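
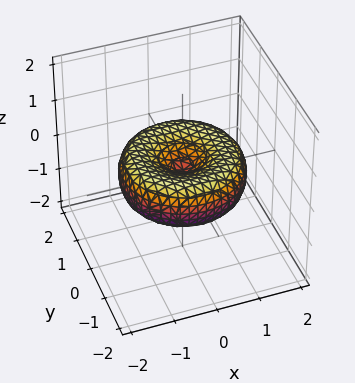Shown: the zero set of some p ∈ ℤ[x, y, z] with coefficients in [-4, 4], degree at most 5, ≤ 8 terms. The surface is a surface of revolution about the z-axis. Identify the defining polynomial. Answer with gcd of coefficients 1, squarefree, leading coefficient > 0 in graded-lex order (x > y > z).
x^4 + 2*x^2*y^2 + y^4 - 2*x^2 - 2*y^2 + 3*z^2

1. Degree: the shape is more complex than any degree-3 surface, so deg p = 4.
2. By symmetry, the z-axis is an axis of rotation, so x and y enter only as x² + y².
3. Observable constraints: it crosses the x-axis at the gridline x = 0; a circular section at z = 0 has radius between 1 and 2; it crosses the y-axis at the gridline y = 0; it meets the z-axis at z = 0 (among the integer gridlines).
4. Matching integer coefficients to the picture gives p.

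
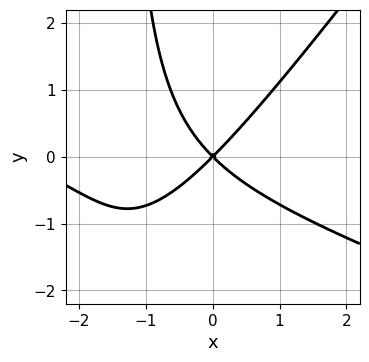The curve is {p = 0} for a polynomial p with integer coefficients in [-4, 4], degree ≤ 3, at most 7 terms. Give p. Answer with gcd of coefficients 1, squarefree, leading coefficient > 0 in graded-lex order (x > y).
Degree: the shape is more complex than any degree-2 curve, so deg p = 3.
From the axis intercepts and sections: it meets the y-axis at y = 0 (among the integer gridlines); it meets the x-axis at x = 0 (among the integer gridlines).
Solving for integer coefficients yields p as stated.

x^3 + 2*x^2*y - 2*x*y^2 + 3*x^2 - 3*y^2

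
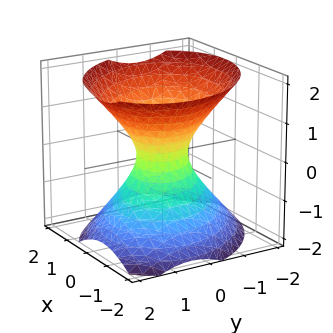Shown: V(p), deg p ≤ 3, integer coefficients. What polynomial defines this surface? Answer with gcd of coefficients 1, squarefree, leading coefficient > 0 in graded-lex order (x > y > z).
(a) Degree: no degree-1 surface has this shape, so deg p = 2.
(b) From the axis intercepts and sections: it misses every integer gridline on the z-axis.
(c) Putting this together gives p.

2*x^2 + x*y + 2*y^2 - 2*z^2 - 1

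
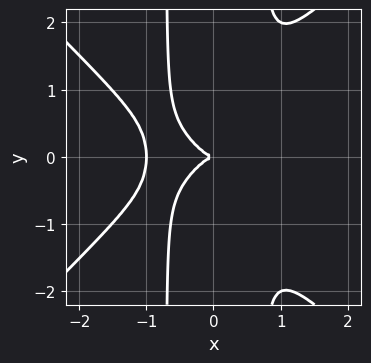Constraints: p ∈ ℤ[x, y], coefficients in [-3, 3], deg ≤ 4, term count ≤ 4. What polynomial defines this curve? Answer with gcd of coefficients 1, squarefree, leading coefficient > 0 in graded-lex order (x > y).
2*x^4 - 2*x^2*y^2 + 2*x^3 + y^2

First, degree: the shape is more complex than any degree-3 curve, so deg p = 4.
Then, symmetries: mirror symmetry y ↦ −y ⇒ only even powers of y.
Next, against the integer gridlines: it meets the y-axis at y = 0 (among the integer gridlines); among the integer gridlines, it crosses the x-axis at x ∈ {-1, 0}.
Finally, the integer polynomial consistent with all of this is the stated p.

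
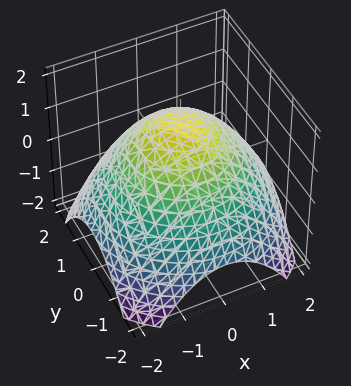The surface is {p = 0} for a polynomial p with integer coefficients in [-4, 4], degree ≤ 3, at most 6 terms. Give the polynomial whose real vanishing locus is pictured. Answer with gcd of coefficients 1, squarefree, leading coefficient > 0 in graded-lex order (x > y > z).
x^2 + y^2 + 2*z - 3

1. Degree: the shape is more complex than any degree-1 surface, so deg p = 2.
2. Symmetries: every cross-section ⟂ z is a circle, so x, y appear only via x² + y².
3. From the visible intercepts: a circular section at z = 0 has radius between 1 and 2.
4. These observations pin down the coefficients.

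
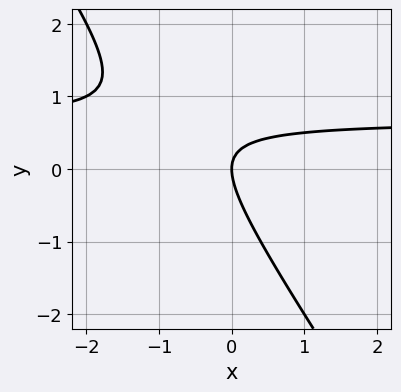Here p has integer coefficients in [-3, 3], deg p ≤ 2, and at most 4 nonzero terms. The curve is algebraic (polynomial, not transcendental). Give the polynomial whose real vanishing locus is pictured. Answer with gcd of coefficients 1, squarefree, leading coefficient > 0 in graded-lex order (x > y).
deg p = 2. No degree-1 curve has this shape.
Reading off the gridlines: one x-axis crossing is at x = 0; it meets the y-axis at y = 0 (among the integer gridlines).
Putting this together gives p.

3*x*y + 2*y^2 - 2*x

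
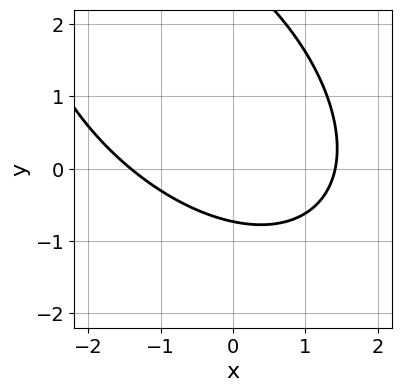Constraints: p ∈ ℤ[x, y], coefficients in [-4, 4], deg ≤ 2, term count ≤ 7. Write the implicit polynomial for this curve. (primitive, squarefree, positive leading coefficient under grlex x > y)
x^2 + x*y + y^2 - 2*y - 2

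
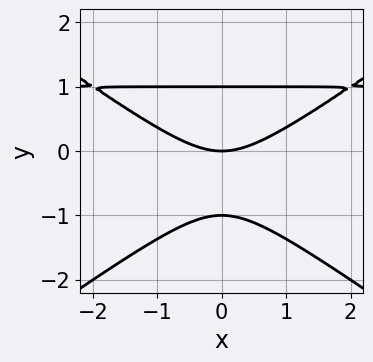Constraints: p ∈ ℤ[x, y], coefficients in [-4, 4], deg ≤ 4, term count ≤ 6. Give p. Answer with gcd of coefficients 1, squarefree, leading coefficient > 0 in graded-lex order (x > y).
x^2*y - 2*y^3 - x^2 + 2*y

(a) Degree: no degree-2 curve has this shape, so deg p = 3.
(b) Symmetries: the x ↦ −x reflection is a symmetry, so x appears only in even powers.
(c) From the axis intercepts and sections: among the integer gridlines, it crosses the y-axis at y ∈ {-1, 0, 1}; one x-axis crossing is at x = 0.
(d) Fitting integer coefficients to these (and the overall shape) gives p.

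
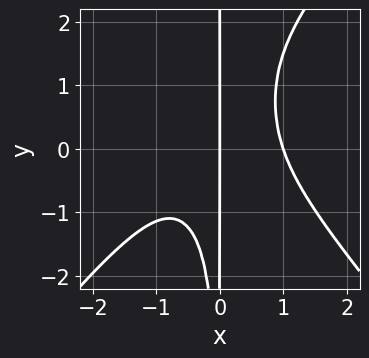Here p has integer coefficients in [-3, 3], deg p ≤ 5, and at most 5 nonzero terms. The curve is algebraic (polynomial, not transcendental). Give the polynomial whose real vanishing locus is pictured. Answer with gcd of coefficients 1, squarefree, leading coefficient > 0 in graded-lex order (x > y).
3*x^4 - 2*x^2*y^2 + 3*x^2*y - 3*x

First, degree: the shape is more complex than any degree-3 curve, so deg p = 4.
Then, reading off the gridlines: the visible y-axis segment lies entirely on the curve; among the integer gridlines, it crosses the x-axis at x ∈ {0, 1}.
Finally, putting this together gives p.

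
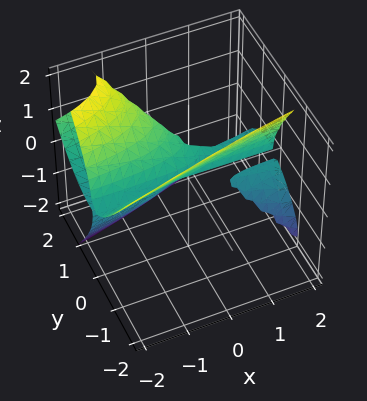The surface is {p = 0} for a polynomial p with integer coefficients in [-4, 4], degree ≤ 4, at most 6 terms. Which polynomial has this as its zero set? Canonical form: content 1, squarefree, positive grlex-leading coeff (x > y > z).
(a) I count 2 distinct pieces. Treating them together as one polynomial.
(b) Degree: the shape is more complex than any degree-2 surface, so deg p = 3.
(c) From the visible intercepts: it crosses the y-axis at the gridline y = 0; the visible x-axis segment lies entirely on the surface; it crosses the z-axis at the gridline z = 0.
(d) Matching integer coefficients to the picture gives p.

3*x*y*z + 3*y^3 - 2*y^2*z + 2*z^3 - 2*y^2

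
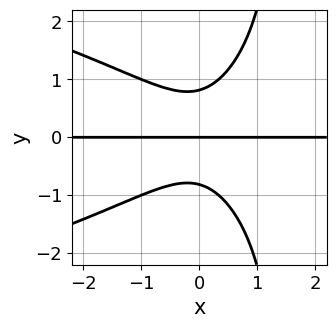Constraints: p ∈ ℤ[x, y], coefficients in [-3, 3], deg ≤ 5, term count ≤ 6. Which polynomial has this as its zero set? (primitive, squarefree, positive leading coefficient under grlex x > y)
2*x*y^3 + 3*x^2*y - 3*y^3 + 2*y

(a) The degree is 4 — a generic line meets the curve in up to 4 points.
(b) Observable constraints: the visible x-axis segment lies entirely on the curve; one y-axis crossing is at y = 0.
(c) Solving for integer coefficients yields p as stated.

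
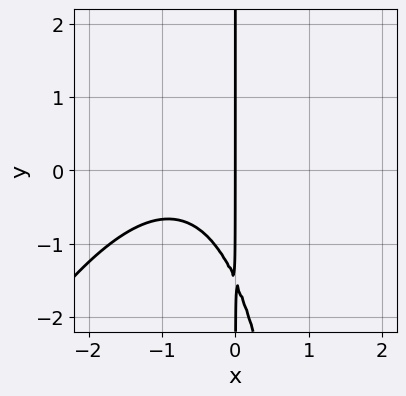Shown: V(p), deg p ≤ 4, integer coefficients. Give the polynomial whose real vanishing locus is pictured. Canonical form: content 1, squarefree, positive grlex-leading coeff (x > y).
2*x^3 - x^2*y + 3*x^2 + 2*x*y + 3*x

1. deg p = 3. The shape is more complex than any degree-2 curve.
2. Observable constraints: one x-axis crossing is at x = 0; the visible y-axis segment lies entirely on the curve.
3. The integer polynomial consistent with all of this is the stated p.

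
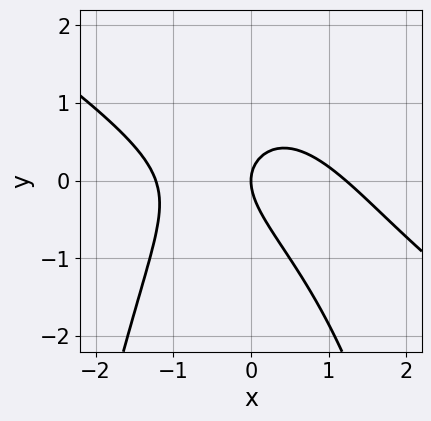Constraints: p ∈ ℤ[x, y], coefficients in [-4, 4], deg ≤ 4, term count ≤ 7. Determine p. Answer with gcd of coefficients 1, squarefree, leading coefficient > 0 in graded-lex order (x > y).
First, deg p = 3. The shape is more complex than any degree-2 curve.
Next, from the axis intercepts and sections: it crosses the x-axis at the gridline x = 0; one y-axis crossing is at y = 0.
Finally, these observations pin down the coefficients.

2*x^3 + 3*x^2*y + 2*x*y + 3*y^2 - 3*x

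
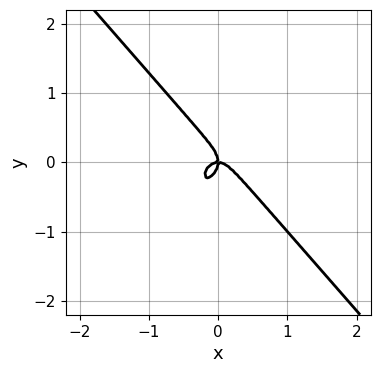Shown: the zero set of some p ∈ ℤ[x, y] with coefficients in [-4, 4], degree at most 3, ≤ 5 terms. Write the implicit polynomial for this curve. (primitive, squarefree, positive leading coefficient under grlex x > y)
First, degree: no degree-2 curve has this shape, so deg p = 3.
Next, observable constraints: it crosses the x-axis at the gridline x = 0; one y-axis crossing is at y = 0.
Finally, assembling these constraints gives the stated polynomial.

3*x^3 + 2*y^3 + x*y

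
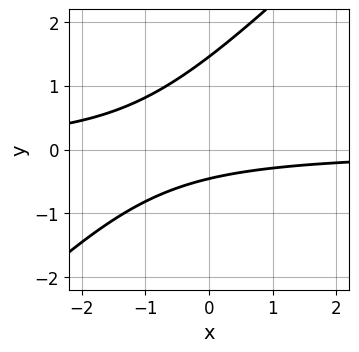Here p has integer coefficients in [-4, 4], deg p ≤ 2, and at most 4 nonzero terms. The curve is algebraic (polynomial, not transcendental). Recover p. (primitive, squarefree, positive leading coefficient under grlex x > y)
3*x*y - 3*y^2 + 3*y + 2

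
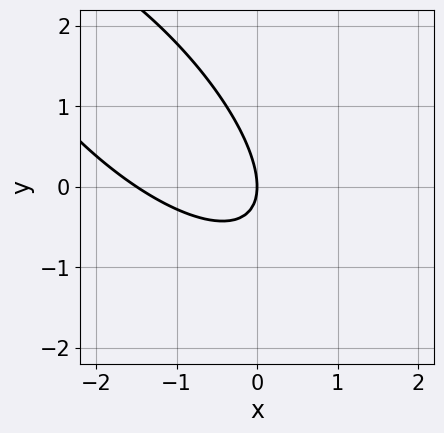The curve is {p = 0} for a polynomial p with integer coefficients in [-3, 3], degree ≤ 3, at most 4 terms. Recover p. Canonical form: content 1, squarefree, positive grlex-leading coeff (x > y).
(a) The degree is 2 — the shape is more complex than any degree-1 curve.
(b) Observable constraints: one y-axis crossing is at y = 0; it crosses the x-axis at the gridline x = 0.
(c) The integer polynomial consistent with all of this is the stated p.

2*x^2 + 3*x*y + 2*y^2 + 3*x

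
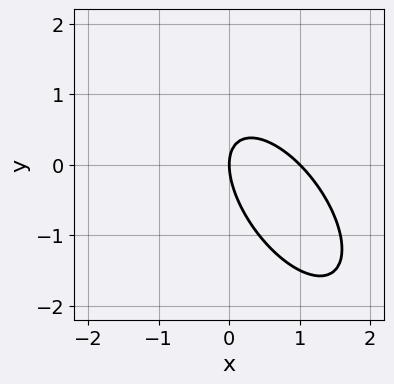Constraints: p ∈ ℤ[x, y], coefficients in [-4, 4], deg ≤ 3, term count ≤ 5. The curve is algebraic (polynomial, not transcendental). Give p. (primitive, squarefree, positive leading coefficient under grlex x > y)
1. The degree is 2 — a generic line meets the curve in up to 2 points.
2. Against the integer gridlines: among the integer gridlines, it crosses the x-axis at x ∈ {0, 1}; it crosses the y-axis at the gridline y = 0.
3. Putting this together gives p.

3*x^2 + 3*x*y + 2*y^2 - 3*x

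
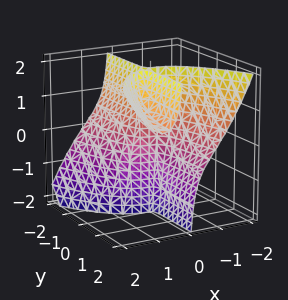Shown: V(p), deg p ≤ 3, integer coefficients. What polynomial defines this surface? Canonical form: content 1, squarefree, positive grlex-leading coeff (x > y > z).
3*x^3 - 3*x*y*z + y

First, there are 3 components. Treating them together as one polynomial.
Next, deg p = 3. No degree-2 surface has this shape.
Next, against the integer gridlines: the visible z-axis segment lies entirely on the surface; it crosses the y-axis at the gridline y = 0; it crosses the x-axis at the gridline x = 0.
Finally, together with the visible shape, these determine p as stated.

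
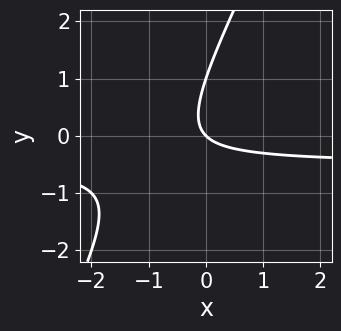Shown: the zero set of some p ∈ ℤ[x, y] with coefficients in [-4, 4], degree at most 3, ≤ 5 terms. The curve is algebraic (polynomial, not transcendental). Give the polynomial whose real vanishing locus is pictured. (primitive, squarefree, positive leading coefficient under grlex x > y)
2*x*y - y^2 + x + y

1. deg p = 2. A generic line meets the curve in up to 2 points.
2. Observable constraints: it meets the x-axis at x = 0 (among the integer gridlines); the y-axis gridline crossings are at y ∈ {0, 1}.
3. These observations pin down the coefficients.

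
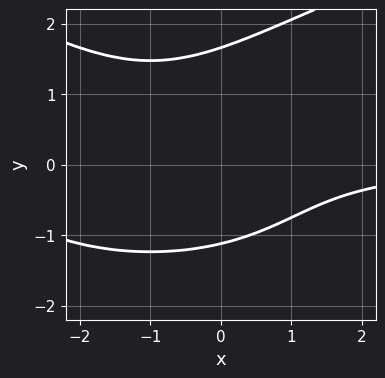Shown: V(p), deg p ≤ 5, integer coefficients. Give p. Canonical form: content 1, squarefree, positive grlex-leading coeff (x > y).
The degree is 4 — the shape is more complex than any degree-3 curve.
Against the integer gridlines: no x-intercept at any integer in the box.
Fitting integer coefficients to these (and the overall shape) gives p.

y^4 - x^2*y - y^3 - 2*x*y - 3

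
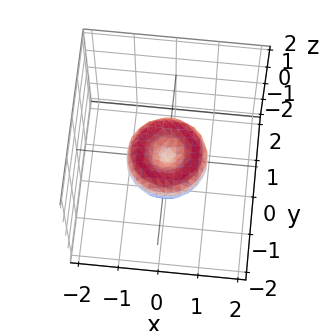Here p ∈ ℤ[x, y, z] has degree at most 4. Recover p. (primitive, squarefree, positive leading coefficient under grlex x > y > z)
x^4 + 2*x^2*y^2 + y^4 - x^2 - y^2 + z^2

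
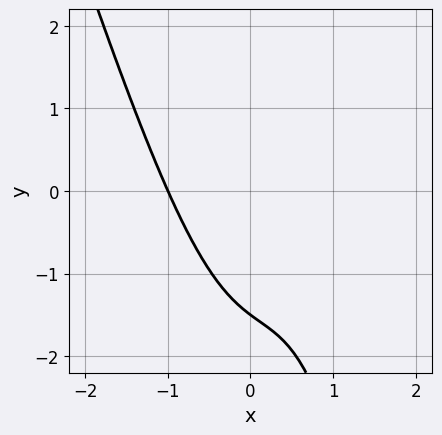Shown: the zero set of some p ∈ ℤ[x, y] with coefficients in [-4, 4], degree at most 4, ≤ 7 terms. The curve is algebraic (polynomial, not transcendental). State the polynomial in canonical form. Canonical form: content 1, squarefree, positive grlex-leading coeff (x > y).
3*x^3 + x^2*y - x*y + 2*y + 3

(a) deg p = 3.
(b) From the visible intercepts: one x-axis crossing is at x = -1.
(c) Together with the visible shape, these determine p as stated.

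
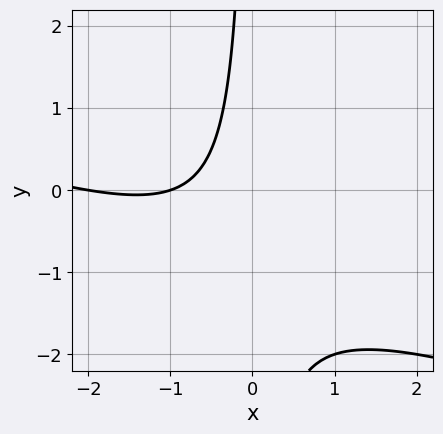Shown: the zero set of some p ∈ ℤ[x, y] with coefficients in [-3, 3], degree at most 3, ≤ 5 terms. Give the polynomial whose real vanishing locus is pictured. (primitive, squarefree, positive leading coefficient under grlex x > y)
x^2 + 3*x*y + 3*x + 2

First, the degree is 2 — a generic line meets the curve in up to 2 points.
Next, reading off the gridlines: among the integer gridlines, it crosses the x-axis at x ∈ {-2, -1}; the curve avoids every integer y-axis point in the box.
Finally, matching integer coefficients to the picture gives p.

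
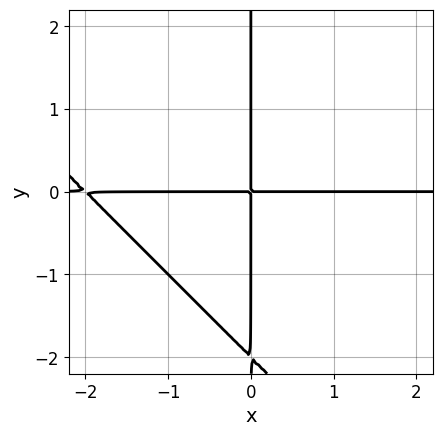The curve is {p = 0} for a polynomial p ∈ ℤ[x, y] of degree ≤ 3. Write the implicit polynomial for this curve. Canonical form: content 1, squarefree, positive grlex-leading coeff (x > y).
x^2*y + x*y^2 + 2*x*y

(a) The degree is 3 — the shape is more complex than any degree-2 curve.
(b) From the axis intercepts and sections: every point of the x-axis in the box is on the curve; every point of the y-axis in the box is on the curve.
(c) Assembling these constraints gives the stated polynomial.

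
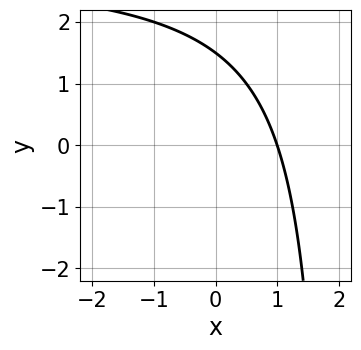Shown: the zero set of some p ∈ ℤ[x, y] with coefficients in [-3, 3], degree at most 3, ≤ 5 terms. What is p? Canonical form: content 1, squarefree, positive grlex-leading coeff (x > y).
x*y - 3*x - 2*y + 3

(a) The degree is 2 — no degree-1 curve has this shape.
(b) From the visible intercepts: it crosses the x-axis at the gridline x = 1.
(c) Putting this together gives p.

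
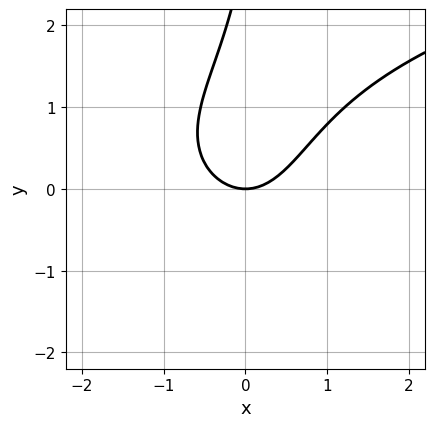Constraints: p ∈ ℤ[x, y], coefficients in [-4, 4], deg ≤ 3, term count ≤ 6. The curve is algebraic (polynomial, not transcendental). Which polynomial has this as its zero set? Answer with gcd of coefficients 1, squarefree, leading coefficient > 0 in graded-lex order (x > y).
(a) Degree: a generic line meets the curve in up to 3 points, so deg p = 3.
(b) From the axis intercepts and sections: it meets the x-axis at x = 0 (among the integer gridlines); one y-axis crossing is at y = 0.
(c) The integer polynomial consistent with all of this is the stated p.

2*x*y^2 - 3*x^2 - y^2 + 3*y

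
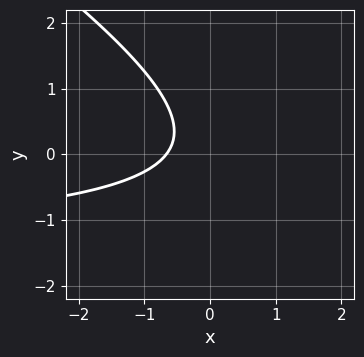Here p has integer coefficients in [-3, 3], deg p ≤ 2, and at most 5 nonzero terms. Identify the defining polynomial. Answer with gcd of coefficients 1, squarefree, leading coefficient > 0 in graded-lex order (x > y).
(a) The degree is 2 — a generic line meets the curve in up to 2 points.
(b) Observable constraints: it misses every integer gridline on the y-axis.
(c) Solving for integer coefficients yields p as stated.

2*x*y + 3*y^2 + 3*x - y + 2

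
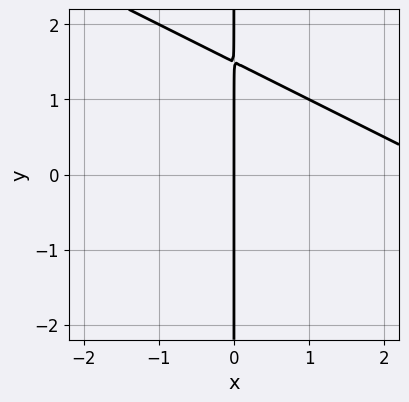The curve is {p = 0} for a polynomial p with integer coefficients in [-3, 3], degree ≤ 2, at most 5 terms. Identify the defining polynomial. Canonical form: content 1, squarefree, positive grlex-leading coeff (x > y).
x^2 + 2*x*y - 3*x

(a) Degree: the shape is more complex than any degree-1 curve, so deg p = 2.
(b) Observable constraints: one x-axis crossing is at x = 0; the visible y-axis segment lies entirely on the curve.
(c) Together with the visible shape, these determine p as stated.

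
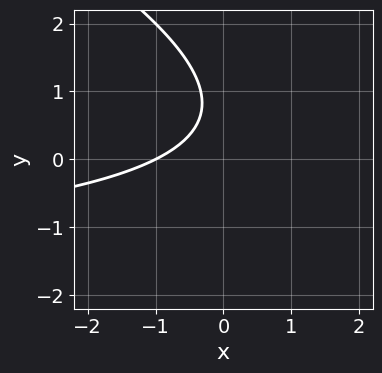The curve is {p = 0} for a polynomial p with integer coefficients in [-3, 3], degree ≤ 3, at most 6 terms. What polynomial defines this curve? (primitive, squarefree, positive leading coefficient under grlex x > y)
x*y + 2*y^2 + 2*x - 3*y + 2

Degree: the shape is more complex than any degree-1 curve, so deg p = 2.
Against the integer gridlines: it misses every integer gridline on the y-axis; it crosses the x-axis at the gridline x = -1.
Matching integer coefficients to the picture gives p.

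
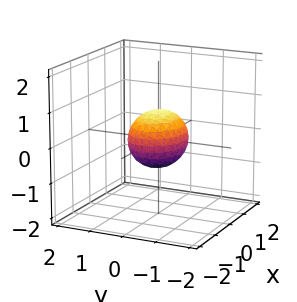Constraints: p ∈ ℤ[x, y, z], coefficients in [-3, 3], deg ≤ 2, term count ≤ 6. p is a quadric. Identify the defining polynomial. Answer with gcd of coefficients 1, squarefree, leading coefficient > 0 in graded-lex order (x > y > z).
2*x^2 + 3*y^2 + 3*z^2 - 2

First, degree: bounded and convex; a quadric, so deg p = 2.
Then, symmetries: the y ↦ −y reflection is a symmetry, so y appears only in even powers; it's symmetric under z → −z, forcing even powers of z; the x ↦ −x reflection is a symmetry, so x appears only in even powers.
Then, reading off the gridlines: among the integer gridlines, it crosses the x-axis at x ∈ {-1, 1}.
Finally, these observations pin down the coefficients.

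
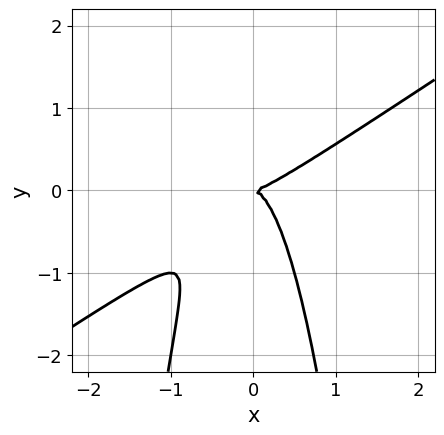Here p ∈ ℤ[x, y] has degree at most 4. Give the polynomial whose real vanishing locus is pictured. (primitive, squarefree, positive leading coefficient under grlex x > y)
2*x^3 - 3*x^2*y - y^2

First, deg p = 3.
Then, reading off the gridlines: one y-axis crossing is at y = 0; it crosses the x-axis at the gridline x = 0.
Finally, solving for integer coefficients yields p as stated.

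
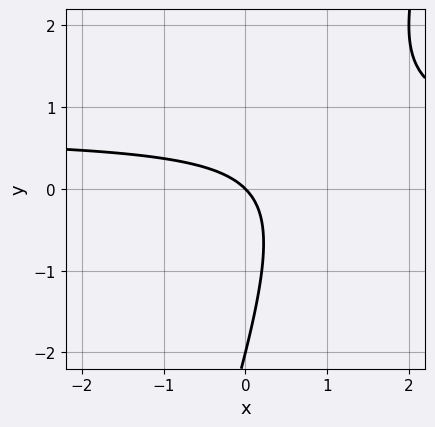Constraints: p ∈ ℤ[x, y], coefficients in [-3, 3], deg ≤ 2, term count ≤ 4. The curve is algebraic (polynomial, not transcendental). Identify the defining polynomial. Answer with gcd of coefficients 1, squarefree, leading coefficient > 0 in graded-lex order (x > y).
3*x*y - y^2 - 2*x - 2*y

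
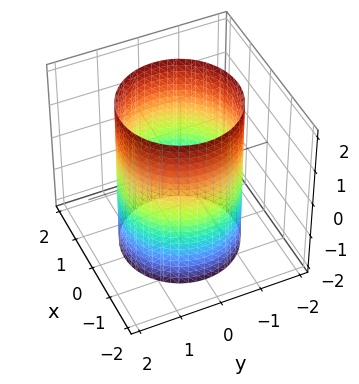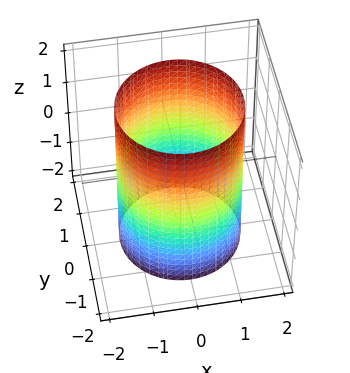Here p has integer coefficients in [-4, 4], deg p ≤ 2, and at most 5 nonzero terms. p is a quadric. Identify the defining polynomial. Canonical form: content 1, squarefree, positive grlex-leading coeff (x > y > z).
deg p = 2.
Symmetries: it's symmetric under z → −z, forcing even powers of z; every cross-section ⟂ z is a circle, so x, y appear only via x² + y².
Checking where it meets the axes: a circular section at z = 2 has radius between 1 and 2; it misses every integer gridline on the z-axis.
Fitting integer coefficients to these (and the overall shape) gives p.

x^2 + y^2 - 2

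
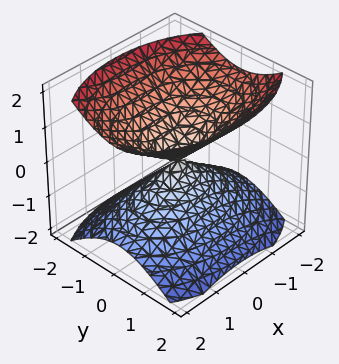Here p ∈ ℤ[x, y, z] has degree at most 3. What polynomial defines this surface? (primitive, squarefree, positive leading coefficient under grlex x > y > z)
x^2 + 2*y^2 - 2*z^2

(a) There are 2 components.
(b) deg p = 2.
(c) Symmetries: it's symmetric under x → −x, forcing even powers of x; the y ↦ −y reflection is a symmetry, so y appears only in even powers; the z ↦ −z reflection is a symmetry, so z appears only in even powers.
(d) Observable constraints: it meets the y-axis at y = 0 (among the integer gridlines); it meets the z-axis at z = 0 (among the integer gridlines); it meets the x-axis at x = 0 (among the integer gridlines).
(e) Assembling these constraints gives the stated polynomial.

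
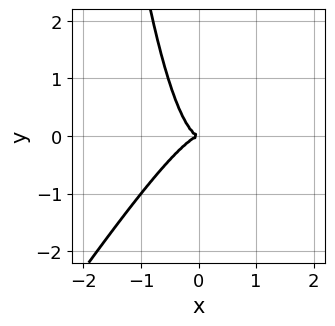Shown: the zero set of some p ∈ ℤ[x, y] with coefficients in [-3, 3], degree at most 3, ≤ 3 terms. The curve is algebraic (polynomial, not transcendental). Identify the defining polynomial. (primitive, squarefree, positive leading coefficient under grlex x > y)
3*x^3 - 2*x^2*y + y^2

deg p = 3. No degree-2 curve has this shape.
Reading off the gridlines: it meets the x-axis at x = 0 (among the integer gridlines); it meets the y-axis at y = 0 (among the integer gridlines).
The integer polynomial consistent with all of this is the stated p.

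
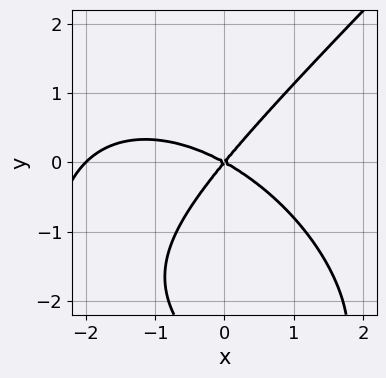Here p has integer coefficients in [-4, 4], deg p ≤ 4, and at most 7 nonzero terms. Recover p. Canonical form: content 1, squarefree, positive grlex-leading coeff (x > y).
x^3 - y^3 + 2*x^2 + 2*x*y - 3*y^2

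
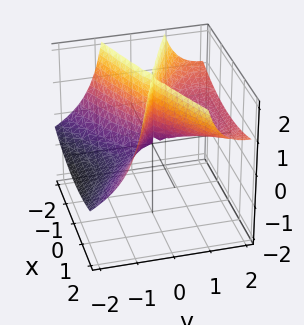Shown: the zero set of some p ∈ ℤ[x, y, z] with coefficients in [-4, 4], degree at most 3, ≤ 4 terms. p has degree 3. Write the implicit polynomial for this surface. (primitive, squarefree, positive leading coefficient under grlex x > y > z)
y^3 - 3*y^2*z + x^2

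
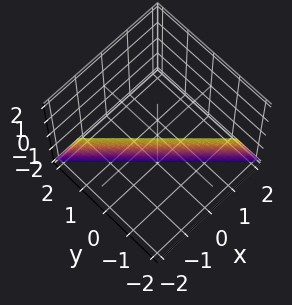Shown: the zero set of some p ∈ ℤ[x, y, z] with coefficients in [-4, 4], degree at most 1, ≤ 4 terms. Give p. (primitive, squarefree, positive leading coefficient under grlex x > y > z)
Degree: every cross-section is a straight line — this is a plane, so deg p = 1.
From the axis intercepts and sections: one z-axis crossing is at z = -2.
Assembling these constraints gives the stated polynomial.

3*x + 3*y + z + 2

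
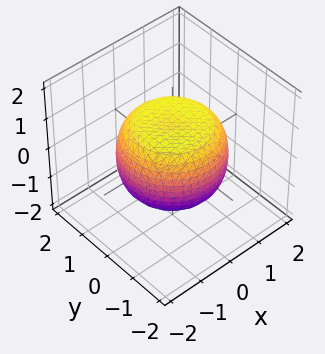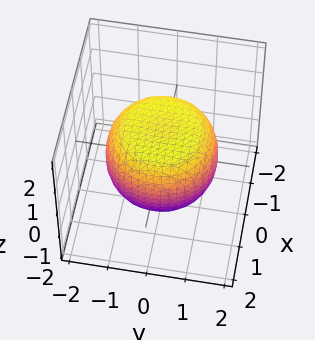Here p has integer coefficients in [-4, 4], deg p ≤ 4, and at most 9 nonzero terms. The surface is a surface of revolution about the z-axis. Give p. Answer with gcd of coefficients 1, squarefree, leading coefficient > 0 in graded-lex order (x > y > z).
x^4 + 2*x^2*y^2 + y^4 - x^2 - y^2 + 2*z^2 - 2

(a) Degree: a generic line meets the surface in up to 4 points, so deg p = 4.
(b) Symmetries: rotational symmetry about the z-axis ⇒ p depends on x, y only through x² + y².
(c) From the axis intercepts and sections: the z-axis gridline crossings are at z ∈ {-1, 1}; a circular section at z = 0 has radius between 1 and 2.
(d) Fitting integer coefficients to these (and the overall shape) gives p.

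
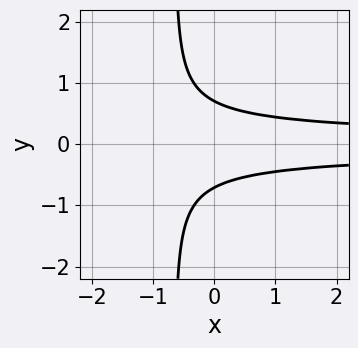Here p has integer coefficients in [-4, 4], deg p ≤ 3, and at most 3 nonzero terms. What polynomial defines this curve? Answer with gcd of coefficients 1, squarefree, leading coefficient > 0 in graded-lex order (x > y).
3*x*y^2 + 2*y^2 - 1

Degree: no degree-2 curve has this shape, so deg p = 3.
Symmetries: mirror symmetry y ↦ −y ⇒ only even powers of y.
From the axis intercepts and sections: the curve avoids every integer x-axis point in the box.
Putting this together gives p.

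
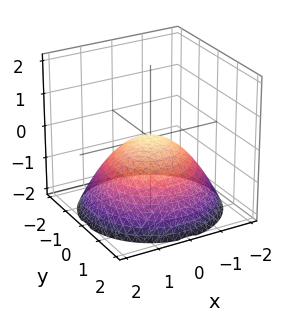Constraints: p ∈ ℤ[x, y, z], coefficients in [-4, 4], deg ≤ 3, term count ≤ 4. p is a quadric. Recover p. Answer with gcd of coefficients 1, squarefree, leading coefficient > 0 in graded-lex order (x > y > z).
x^2 + y^2 + 2*z

1. Degree: a paraboloid; a quadric, so deg p = 2.
2. Symmetries: rotational symmetry about the z-axis ⇒ p depends on x, y only through x² + y².
3. From the axis intercepts and sections: one y-axis crossing is at y = 0; a circular section at z = -1 has radius between 1 and 2; it meets the z-axis at z = 0 (among the integer gridlines).
4. These observations pin down the coefficients.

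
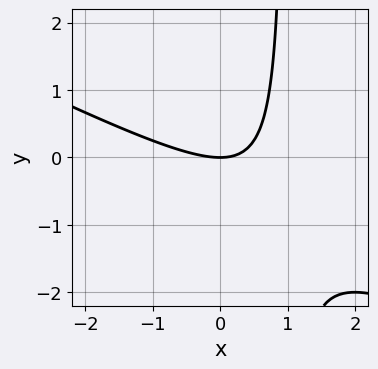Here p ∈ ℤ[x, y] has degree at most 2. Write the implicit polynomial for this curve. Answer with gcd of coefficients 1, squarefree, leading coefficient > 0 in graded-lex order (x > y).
x^2 + 2*x*y - 2*y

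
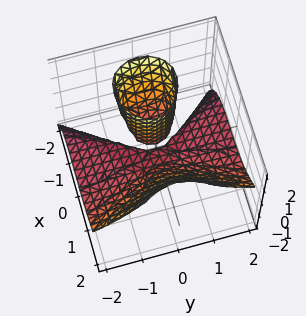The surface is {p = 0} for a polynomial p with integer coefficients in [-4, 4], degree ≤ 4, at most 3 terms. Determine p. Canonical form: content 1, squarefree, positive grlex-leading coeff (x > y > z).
1. I count 2 distinct pieces. Treating them together as one polynomial.
2. Degree: a generic line meets the surface in up to 3 points, so deg p = 3.
3. Observable constraints: it meets the x-axis at x = 0 (among the integer gridlines); every point of the z-axis in the box is on the surface.
4. Solving for integer coefficients yields p as stated. Check: (0, 1, 0) on the y-axis lies on the surface, and p(0, 1, 0) = 0. ✓

2*x^3 - 3*y^2*z - 3*x*z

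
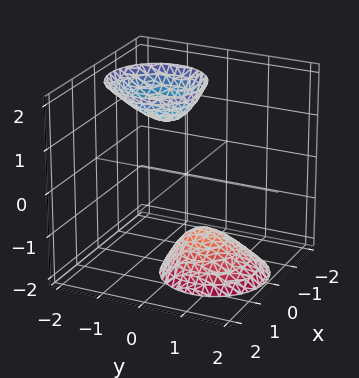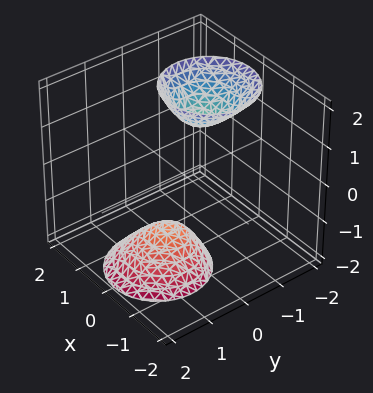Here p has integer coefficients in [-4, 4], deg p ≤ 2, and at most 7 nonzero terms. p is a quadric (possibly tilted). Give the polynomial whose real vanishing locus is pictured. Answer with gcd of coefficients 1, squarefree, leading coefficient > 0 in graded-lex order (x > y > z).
3*x^2 + 3*y^2 + 2*y*z - z^2 + 2

The picture has 2 separate pieces. They look like related sheets of one shape, so recover p as a whole.
Degree: a generic line meets the surface in up to 2 points, so deg p = 2.
From the axis intercepts and sections: no y-intercept at any integer in the box; the surface avoids every integer x-axis point in the box.
These observations pin down the coefficients.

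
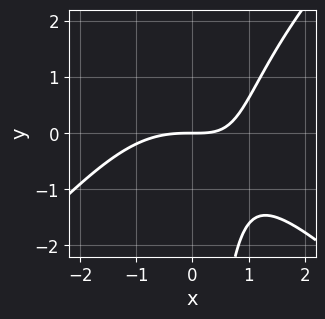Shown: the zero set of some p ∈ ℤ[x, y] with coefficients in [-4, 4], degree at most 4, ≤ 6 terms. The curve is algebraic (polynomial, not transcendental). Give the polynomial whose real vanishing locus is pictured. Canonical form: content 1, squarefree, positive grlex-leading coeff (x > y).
x^3 - x*y^2 + 2*x*y - 3*y

(a) The degree is 3 — a generic line meets the curve in up to 3 points.
(b) Checking where it meets the axes: one x-axis crossing is at x = 0; it meets the y-axis at y = 0 (among the integer gridlines).
(c) Assembling these constraints gives the stated polynomial.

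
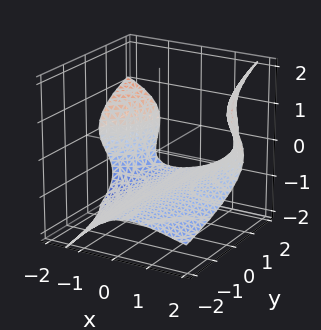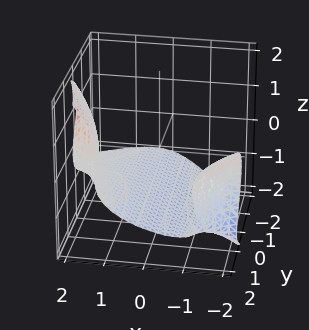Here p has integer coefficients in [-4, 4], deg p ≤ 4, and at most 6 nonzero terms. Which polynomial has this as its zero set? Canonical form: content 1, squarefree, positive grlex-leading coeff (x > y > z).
Degree: the shape is more complex than any degree-2 surface, so deg p = 3.
Checking where it meets the axes: it misses every integer gridline on the x-axis; it misses every integer gridline on the y-axis.
Matching integer coefficients to the picture gives p.

x^2*y + 2*x*z^2 - 2*z^3 - 3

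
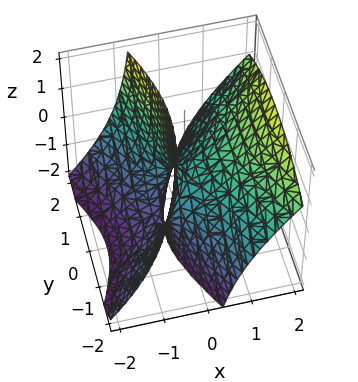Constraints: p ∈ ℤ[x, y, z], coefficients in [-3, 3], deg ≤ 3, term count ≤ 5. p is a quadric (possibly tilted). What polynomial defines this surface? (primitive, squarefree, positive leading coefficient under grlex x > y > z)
3*x^2 - 3*x*z - y^2 - z

First, the degree is 2 — a generic line meets the surface in up to 2 points.
Next, reading off the gridlines: it meets the x-axis at x = 0 (among the integer gridlines); it crosses the z-axis at the gridline z = 0; one y-axis crossing is at y = 0.
Finally, assembling these constraints gives the stated polynomial.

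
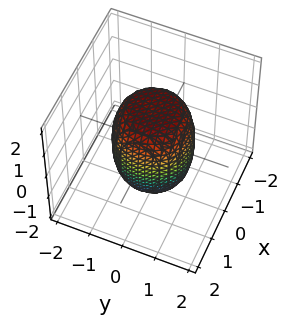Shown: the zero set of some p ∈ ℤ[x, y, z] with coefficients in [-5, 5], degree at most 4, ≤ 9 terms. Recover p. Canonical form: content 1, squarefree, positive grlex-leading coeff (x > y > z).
2*x^4 + 4*x^2*y^2 + 2*y^4 - x^2 - y^2 + z^2 - 2

The degree is 4 — a generic line meets the surface in up to 4 points.
By symmetry, the surface is invariant under rotation about z: p = q(x² + y², z).
From the axis intercepts and sections: a circular section at z = 0 has radius between 1 and 2.
The integer polynomial consistent with all of this is the stated p.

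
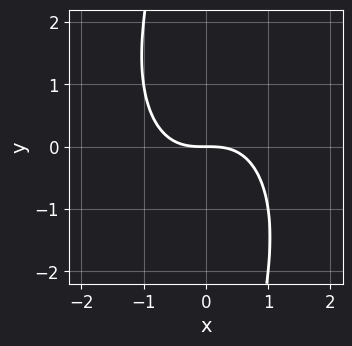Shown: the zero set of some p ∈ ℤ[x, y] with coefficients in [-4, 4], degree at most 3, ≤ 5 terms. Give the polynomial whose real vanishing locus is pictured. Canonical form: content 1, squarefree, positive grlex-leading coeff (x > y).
First, deg p = 3. A generic line meets the curve in up to 3 points.
Next, reading off the gridlines: it meets the y-axis at y = 0 (among the integer gridlines); it meets the x-axis at x = 0 (among the integer gridlines).
Finally, putting this together gives p.

2*x^3 + x*y^2 + 3*y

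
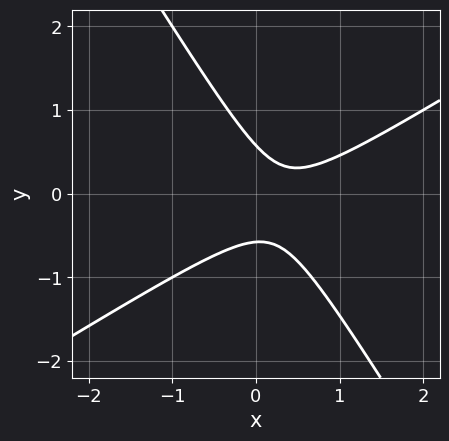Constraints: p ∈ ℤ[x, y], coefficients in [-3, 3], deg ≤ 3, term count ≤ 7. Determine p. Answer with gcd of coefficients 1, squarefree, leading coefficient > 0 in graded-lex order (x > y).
3*x^2 - 3*x*y - 3*y^2 - 2*x + 1

(a) Degree: a generic line meets the curve in up to 2 points, so deg p = 2.
(b) Observable constraints: it misses every integer gridline on the x-axis.
(c) Assembling these constraints gives the stated polynomial.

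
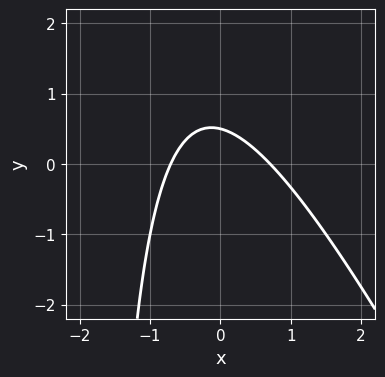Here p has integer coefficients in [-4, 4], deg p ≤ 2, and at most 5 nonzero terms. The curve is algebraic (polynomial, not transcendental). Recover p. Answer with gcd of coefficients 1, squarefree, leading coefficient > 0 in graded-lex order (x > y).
2*x^2 + x*y + 2*y - 1

1. The degree is 2 — no degree-1 curve has this shape.
2. Putting this together gives p.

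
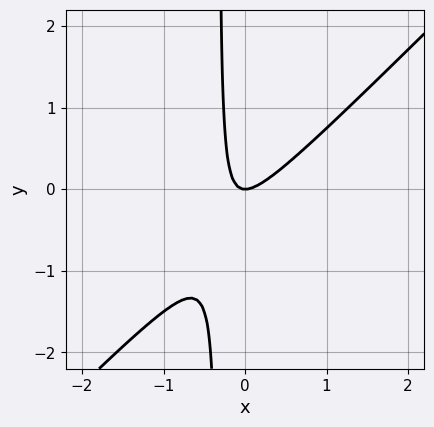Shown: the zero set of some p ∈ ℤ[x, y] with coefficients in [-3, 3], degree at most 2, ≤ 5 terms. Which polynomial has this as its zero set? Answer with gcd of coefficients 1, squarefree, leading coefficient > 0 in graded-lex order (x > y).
3*x^2 - 3*x*y - y

1. The degree is 2 — a generic line meets the curve in up to 2 points.
2. From the axis intercepts and sections: one x-axis crossing is at x = 0; it crosses the y-axis at the gridline y = 0.
3. These observations pin down the coefficients.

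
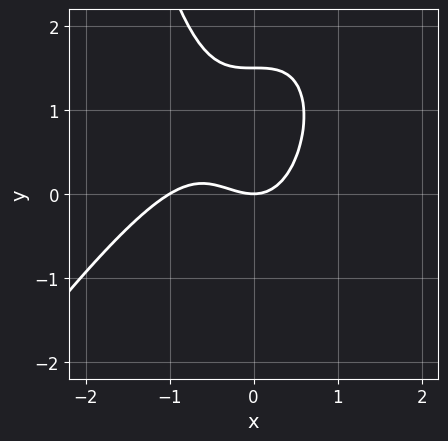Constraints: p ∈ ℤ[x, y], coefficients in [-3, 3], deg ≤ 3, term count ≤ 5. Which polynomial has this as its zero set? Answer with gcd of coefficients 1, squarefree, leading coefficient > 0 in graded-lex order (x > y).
3*x^3 - 2*x^2*y + 3*x^2 + 2*y^2 - 3*y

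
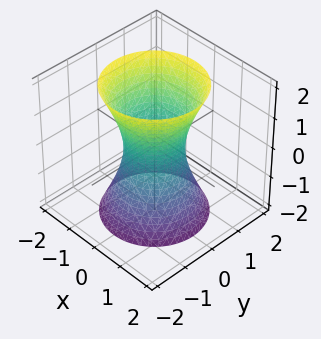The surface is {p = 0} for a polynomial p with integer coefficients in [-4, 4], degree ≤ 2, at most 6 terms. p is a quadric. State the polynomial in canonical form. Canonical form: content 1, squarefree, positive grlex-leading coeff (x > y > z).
3*x^2 + 3*y^2 - z^2 - 2

(a) Degree: an hourglass — one-sheet hyperboloid; a quadric, so deg p = 2.
(b) Symmetry: the z-axis is an axis of rotation, so x and y enter only as x² + y²; it's symmetric under z → −z, forcing even powers of z.
(c) Reading off the gridlines: a circular section at z = 1 has radius exactly 1; it misses every integer gridline on the z-axis.
(d) Fitting integer coefficients to these (and the overall shape) gives p.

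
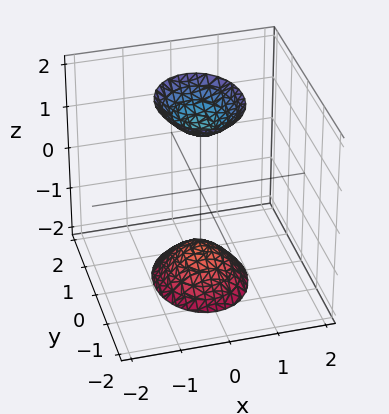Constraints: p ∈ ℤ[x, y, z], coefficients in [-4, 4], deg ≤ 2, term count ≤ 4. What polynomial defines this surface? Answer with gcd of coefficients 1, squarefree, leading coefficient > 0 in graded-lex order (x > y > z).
3*x^2 + 2*y^2 - z^2 + 2

(a) The picture has 2 separate pieces. Treating them together as one polynomial.
(b) Degree: two separate bowl-shaped sheets opening away from each other; a quadric, so deg p = 2.
(c) Symmetries: the z ↦ −z reflection is a symmetry, so z appears only in even powers; the y ↦ −y reflection is a symmetry, so y appears only in even powers; it's symmetric under x → −x, forcing even powers of x.
(d) Reading off the gridlines: no y-intercept at any integer in the box; no x-intercept at any integer in the box.
(e) Fitting integer coefficients to these (and the overall shape) gives p.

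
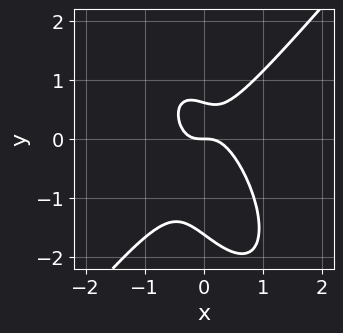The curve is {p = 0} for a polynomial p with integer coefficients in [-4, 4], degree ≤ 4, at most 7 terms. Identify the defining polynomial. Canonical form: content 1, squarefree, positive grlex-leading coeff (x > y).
1. The degree is 3 — no degree-2 curve has this shape.
2. Against the integer gridlines: one y-axis crossing is at y = 0; one x-axis crossing is at x = 0.
3. These observations pin down the coefficients.

3*x^3 - x*y^2 - y^3 - y^2 + y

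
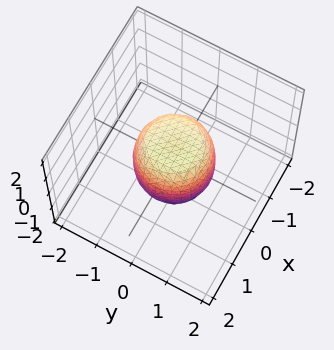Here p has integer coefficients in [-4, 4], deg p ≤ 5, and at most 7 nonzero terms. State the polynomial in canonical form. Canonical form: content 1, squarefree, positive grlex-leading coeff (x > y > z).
First, degree: the shape is more complex than any degree-3 surface, so deg p = 4.
Next, by symmetry, the surface is invariant under rotation about z: p = q(x² + y², z).
Then, reading off the gridlines: the z-axis gridline crossings are at z ∈ {-1, 1}; among the integer gridlines, it crosses the y-axis at y ∈ {-1, 1}; a circular section at z = -1 has radius between 0 and 1.
Finally, matching integer coefficients to the picture gives p. Check: (-1, 0, 0) on the x-axis lies on the surface, and p(-1, 0, 0) = 0. ✓

2*x^4 + 4*x^2*y^2 + 2*y^4 - x^2 - y^2 + z^2 - 1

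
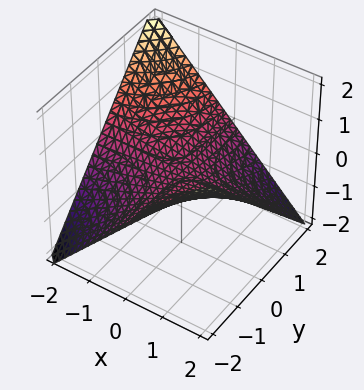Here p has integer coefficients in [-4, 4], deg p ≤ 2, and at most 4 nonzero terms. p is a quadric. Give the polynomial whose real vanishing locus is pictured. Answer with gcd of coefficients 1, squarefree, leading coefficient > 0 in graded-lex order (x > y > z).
x*y + 2*z

Degree: a saddle surface; a quadric, so deg p = 2.
From the visible intercepts: the visible y-axis segment lies entirely on the surface; every point of the x-axis in the box is on the surface; it crosses the z-axis at the gridline z = 0.
Fitting integer coefficients to these (and the overall shape) gives p.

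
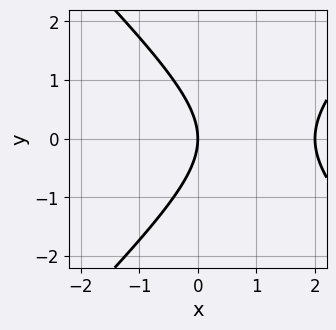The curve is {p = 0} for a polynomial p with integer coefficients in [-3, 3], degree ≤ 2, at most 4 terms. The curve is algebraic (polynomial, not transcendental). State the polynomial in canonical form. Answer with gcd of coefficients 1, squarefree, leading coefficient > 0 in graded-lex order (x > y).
The degree is 2 — a generic line meets the curve in up to 2 points.
Symmetries: mirror symmetry y ↦ −y ⇒ only even powers of y.
From the axis intercepts and sections: it meets the y-axis at y = 0 (among the integer gridlines); the x-axis gridline crossings are at x ∈ {0, 2}.
Putting this together gives p.

x^2 - y^2 - 2*x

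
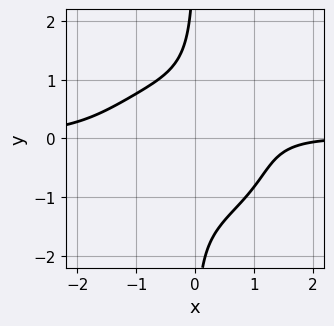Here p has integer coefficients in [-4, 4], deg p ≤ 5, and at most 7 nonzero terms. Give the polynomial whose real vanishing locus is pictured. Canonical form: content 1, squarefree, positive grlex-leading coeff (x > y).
2*x^3*y + 3*x*y^3 + 2*x*y^2 - x + 3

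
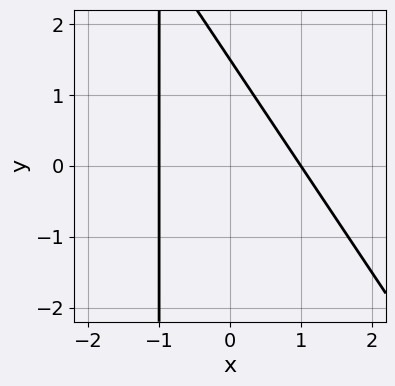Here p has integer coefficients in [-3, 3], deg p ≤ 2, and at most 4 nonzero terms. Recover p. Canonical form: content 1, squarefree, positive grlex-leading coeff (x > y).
First, the degree is 2 — a generic line meets the curve in up to 2 points.
Next, against the integer gridlines: among the integer gridlines, it crosses the x-axis at x ∈ {-1, 1}.
Finally, putting this together gives p.

3*x^2 + 2*x*y + 2*y - 3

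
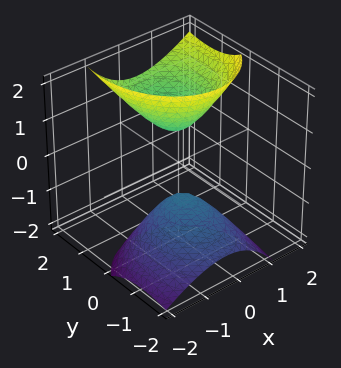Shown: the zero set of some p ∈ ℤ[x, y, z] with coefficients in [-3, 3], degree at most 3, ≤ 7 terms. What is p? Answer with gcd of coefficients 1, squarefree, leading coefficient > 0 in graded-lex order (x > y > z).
3*x^2 - 2*x*z + 2*y^2 - 3*y*z - z^2 + 1

(a) I count 2 distinct pieces. They look like related sheets of one shape, so recover p as a whole.
(b) deg p = 2. The shape is more complex than any degree-1 surface.
(c) Observable constraints: the surface avoids every integer y-axis point in the box; it misses every integer gridline on the x-axis; the z-axis gridline crossings are at z ∈ {-1, 1}.
(d) Putting this together gives p.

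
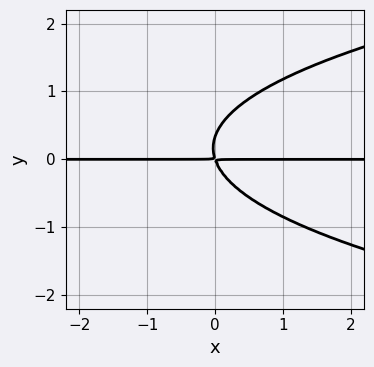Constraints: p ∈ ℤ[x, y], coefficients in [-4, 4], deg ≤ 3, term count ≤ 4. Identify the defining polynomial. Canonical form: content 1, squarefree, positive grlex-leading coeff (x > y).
1. deg p = 3. The shape is more complex than any degree-2 curve.
2. Reading off the gridlines: every point of the x-axis in the box is on the curve.
3. Assembling these constraints gives the stated polynomial.

3*y^3 - 3*x*y - y^2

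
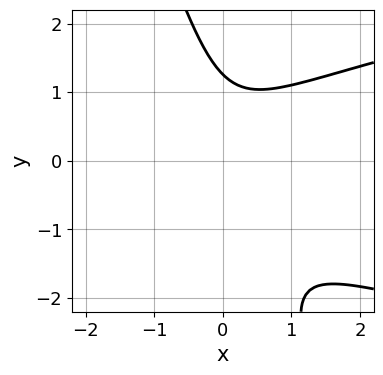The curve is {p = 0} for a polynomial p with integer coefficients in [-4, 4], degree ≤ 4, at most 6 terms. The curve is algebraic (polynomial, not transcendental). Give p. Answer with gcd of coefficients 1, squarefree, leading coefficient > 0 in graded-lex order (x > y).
First, deg p = 3. The shape is more complex than any degree-2 curve.
Next, from the axis intercepts and sections: the curve avoids every integer x-axis point in the box.
Finally, these observations pin down the coefficients.

3*x*y^2 + y^3 - 3*x^2 - 2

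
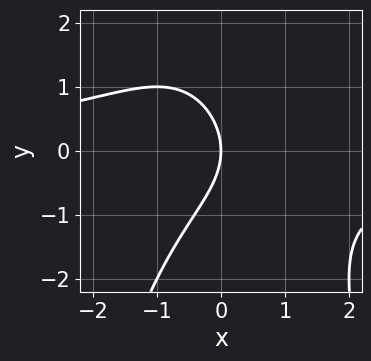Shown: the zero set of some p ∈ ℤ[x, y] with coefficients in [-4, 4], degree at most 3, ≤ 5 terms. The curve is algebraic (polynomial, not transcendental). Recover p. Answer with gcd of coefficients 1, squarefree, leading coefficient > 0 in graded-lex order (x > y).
(a) deg p = 3. No degree-2 curve has this shape.
(b) Reading off the gridlines: it meets the x-axis at x = 0 (among the integer gridlines); it crosses the y-axis at the gridline y = 0.
(c) Putting this together gives p.

x^2*y + y^2 + 2*x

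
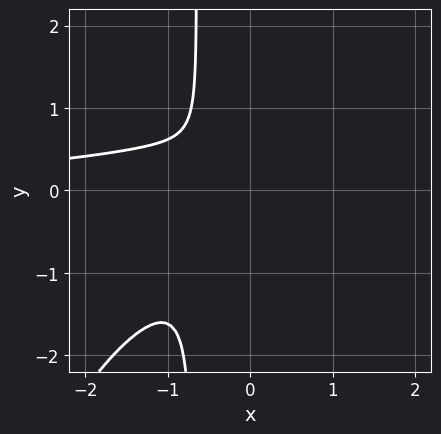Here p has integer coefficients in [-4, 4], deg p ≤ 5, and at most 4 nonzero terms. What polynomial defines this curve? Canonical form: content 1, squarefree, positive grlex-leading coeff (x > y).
1. Degree: the shape is more complex than any degree-3 curve, so deg p = 4.
2. The integer polynomial consistent with all of this is the stated p.

x^3*y + 3*x*y^2 + x^2 + 2*y^2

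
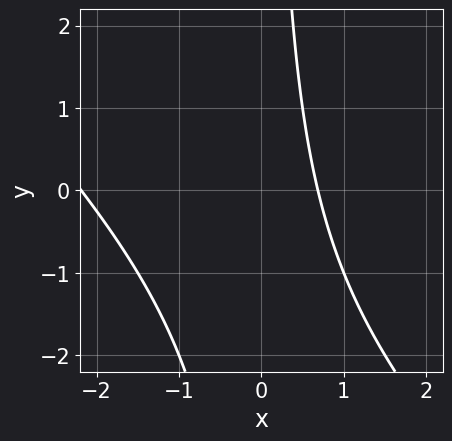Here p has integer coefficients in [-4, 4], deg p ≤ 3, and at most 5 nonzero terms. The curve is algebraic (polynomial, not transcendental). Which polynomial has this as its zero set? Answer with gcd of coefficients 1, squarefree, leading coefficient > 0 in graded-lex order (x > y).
The degree is 2 — the shape is more complex than any degree-1 curve.
Against the integer gridlines: it misses every integer gridline on the y-axis.
Putting this together gives p.

2*x^2 + 2*x*y + 3*x - 3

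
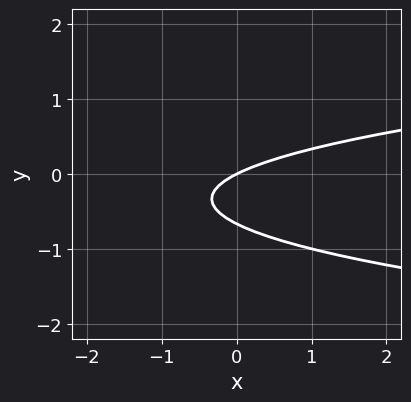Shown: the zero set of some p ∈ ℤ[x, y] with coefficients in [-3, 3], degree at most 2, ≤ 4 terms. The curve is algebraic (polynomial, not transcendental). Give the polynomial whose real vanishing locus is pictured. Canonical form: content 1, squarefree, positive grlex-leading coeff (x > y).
3*y^2 - x + 2*y

Degree: no degree-1 curve has this shape, so deg p = 2.
Checking where it meets the axes: it meets the x-axis at x = 0 (among the integer gridlines); one y-axis crossing is at y = 0.
Fitting integer coefficients to these (and the overall shape) gives p.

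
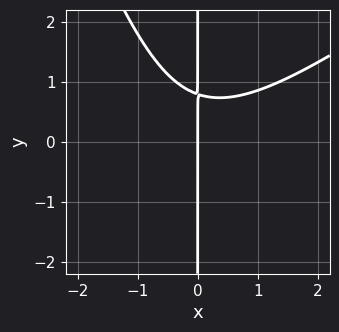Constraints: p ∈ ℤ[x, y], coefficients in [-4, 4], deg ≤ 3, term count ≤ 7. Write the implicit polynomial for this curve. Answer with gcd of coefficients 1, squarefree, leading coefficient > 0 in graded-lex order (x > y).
First, the degree is 3 — no degree-2 curve has this shape.
Then, against the integer gridlines: one x-axis crossing is at x = 0; the visible y-axis segment lies entirely on the curve.
Finally, together with the visible shape, these determine p as stated.

2*x^3 - 2*x^2*y - x*y^2 - 3*x*y + 3*x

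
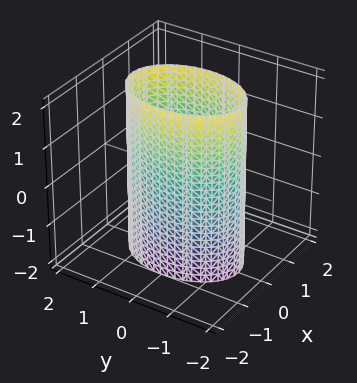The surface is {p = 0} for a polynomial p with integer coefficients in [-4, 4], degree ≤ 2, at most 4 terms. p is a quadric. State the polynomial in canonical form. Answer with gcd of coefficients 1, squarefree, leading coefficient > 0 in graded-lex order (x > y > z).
2*x^2 + y^2 - 2

The degree is 2 — a cylinder; a quadric.
Symmetries: it's symmetric under y → −y, forcing even powers of y; it's symmetric under z → −z, forcing even powers of z; it's symmetric under x → −x, forcing even powers of x.
Against the integer gridlines: the x-axis gridline crossings are at x ∈ {-1, 1}; it misses every integer gridline on the z-axis.
Matching integer coefficients to the picture gives p.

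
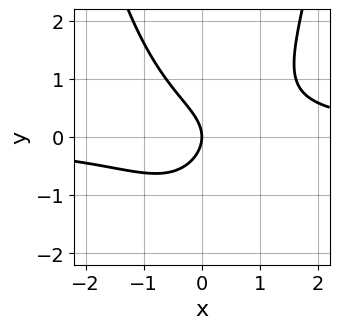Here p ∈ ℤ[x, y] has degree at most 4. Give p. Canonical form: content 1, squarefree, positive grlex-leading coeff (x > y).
x^2*y - y^2 - x

First, deg p = 3. No degree-2 curve has this shape.
Then, against the integer gridlines: it meets the x-axis at x = 0 (among the integer gridlines); it crosses the y-axis at the gridline y = 0.
Finally, fitting integer coefficients to these (and the overall shape) gives p.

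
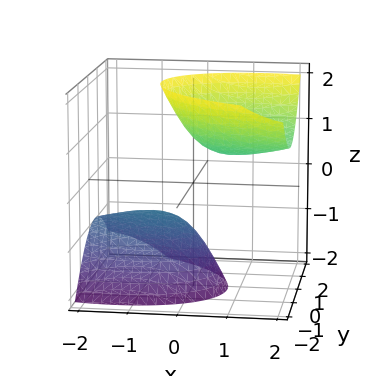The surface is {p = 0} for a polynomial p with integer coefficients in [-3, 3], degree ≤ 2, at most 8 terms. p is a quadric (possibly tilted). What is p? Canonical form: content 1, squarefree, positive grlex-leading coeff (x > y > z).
x^2 + x*y - 2*x*z + 2*y^2 - z^2 + 1

First, the picture has 2 separate pieces. Treating them together as one polynomial.
Then, the degree is 2 — the shape is more complex than any degree-1 surface.
Next, checking where it meets the axes: no y-intercept at any integer in the box; it misses every integer gridline on the x-axis; the z-axis gridline crossings are at z ∈ {-1, 1}.
Finally, matching integer coefficients to the picture gives p.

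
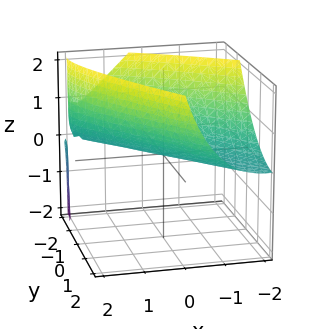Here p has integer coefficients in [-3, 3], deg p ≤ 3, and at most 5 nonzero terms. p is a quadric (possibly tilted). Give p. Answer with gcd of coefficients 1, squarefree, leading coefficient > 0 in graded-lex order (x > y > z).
x^2 + 2*x*y + x*z + y^2 - 2*z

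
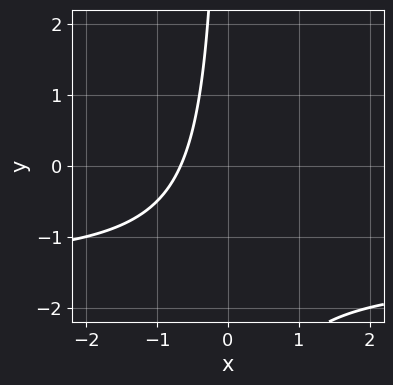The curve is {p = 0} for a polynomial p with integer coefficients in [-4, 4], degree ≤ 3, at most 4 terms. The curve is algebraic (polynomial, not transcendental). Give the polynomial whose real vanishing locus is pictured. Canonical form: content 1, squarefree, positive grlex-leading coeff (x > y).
2*x*y + 3*x + 2

(a) deg p = 2. A generic line meets the curve in up to 2 points.
(b) Reading off the gridlines: it misses every integer gridline on the y-axis.
(c) The integer polynomial consistent with all of this is the stated p.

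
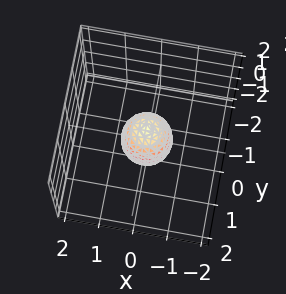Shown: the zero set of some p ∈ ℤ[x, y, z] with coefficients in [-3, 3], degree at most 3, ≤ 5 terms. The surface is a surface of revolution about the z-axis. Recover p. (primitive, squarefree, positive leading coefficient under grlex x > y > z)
2*x^2 + 2*y^2 + z^2 - 1

1. deg p = 2. No degree-1 surface has this shape.
2. Symmetries: the z-axis is an axis of rotation, so x and y enter only as x² + y².
3. Against the integer gridlines: a circular section at z = 0 has radius between 0 and 1; among the integer gridlines, it crosses the z-axis at z ∈ {-1, 1}.
4. Solving for integer coefficients yields p as stated.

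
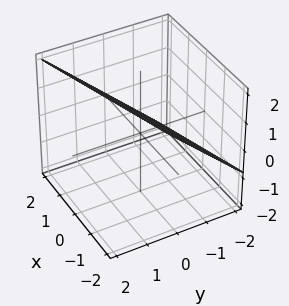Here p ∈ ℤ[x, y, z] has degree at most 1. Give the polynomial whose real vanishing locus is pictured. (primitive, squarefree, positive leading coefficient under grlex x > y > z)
1. Degree: the surface is flat (a plane), so deg p = 1.
2. From the visible intercepts: it crosses the x-axis at the gridline x = 2.
3. Assembling these constraints gives the stated polynomial.

x - 3*y + 3*z - 2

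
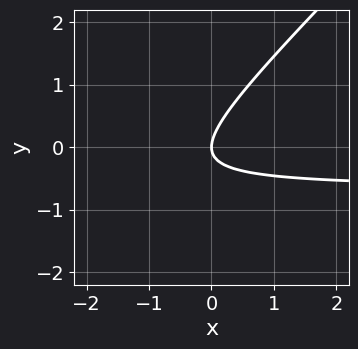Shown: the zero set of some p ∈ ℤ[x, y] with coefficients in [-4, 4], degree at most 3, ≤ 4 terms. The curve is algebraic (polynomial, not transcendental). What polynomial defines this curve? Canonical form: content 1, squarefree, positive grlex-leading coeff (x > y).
1. deg p = 2. No degree-1 curve has this shape.
2. Observable constraints: it meets the y-axis at y = 0 (among the integer gridlines); one x-axis crossing is at x = 0.
3. These observations pin down the coefficients.

3*x*y - 3*y^2 + 2*x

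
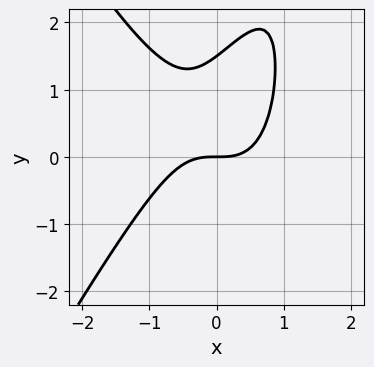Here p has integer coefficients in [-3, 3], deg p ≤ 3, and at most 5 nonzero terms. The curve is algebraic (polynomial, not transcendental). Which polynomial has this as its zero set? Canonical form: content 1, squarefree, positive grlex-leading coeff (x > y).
3*x^3 - x*y^2 + 2*y^2 - 3*y

First, deg p = 3. A generic line meets the curve in up to 3 points.
Then, reading off the gridlines: it meets the y-axis at y = 0 (among the integer gridlines); it crosses the x-axis at the gridline x = 0.
Finally, together with the visible shape, these determine p as stated.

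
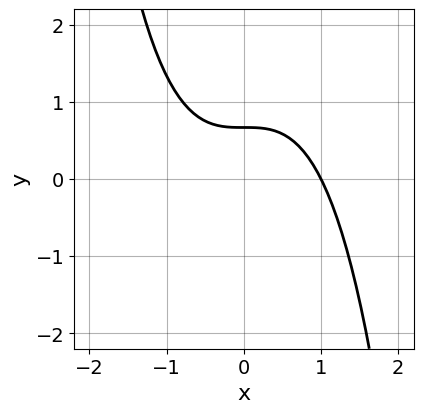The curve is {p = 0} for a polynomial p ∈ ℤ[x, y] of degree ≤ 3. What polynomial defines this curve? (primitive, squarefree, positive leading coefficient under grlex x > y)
2*x^3 + 3*y - 2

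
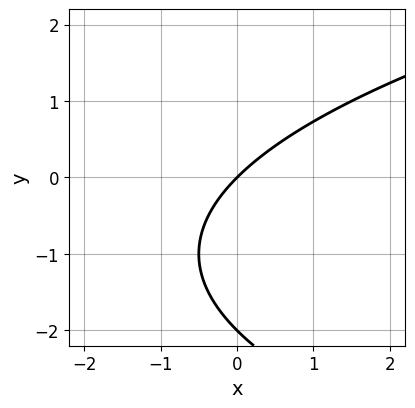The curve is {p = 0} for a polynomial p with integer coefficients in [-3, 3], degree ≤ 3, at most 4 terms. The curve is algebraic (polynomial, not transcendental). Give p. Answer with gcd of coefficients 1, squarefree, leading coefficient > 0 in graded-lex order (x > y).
y^2 - 2*x + 2*y

(a) deg p = 2. No degree-1 curve has this shape.
(b) From the axis intercepts and sections: it crosses the x-axis at the gridline x = 0; the y-axis gridline crossings are at y ∈ {-2, 0}.
(c) Together with the visible shape, these determine p as stated.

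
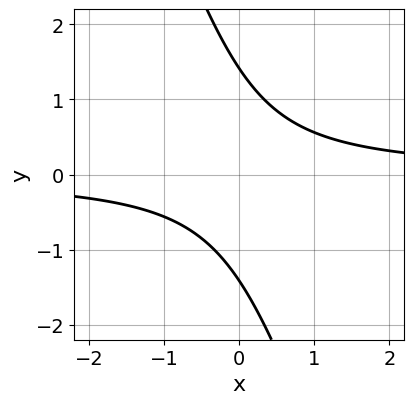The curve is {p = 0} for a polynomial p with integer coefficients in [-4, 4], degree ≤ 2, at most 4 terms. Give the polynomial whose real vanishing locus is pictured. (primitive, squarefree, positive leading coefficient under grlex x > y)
3*x*y + y^2 - 2

First, degree: the shape is more complex than any degree-1 curve, so deg p = 2.
Then, from the visible intercepts: it misses every integer gridline on the x-axis.
Finally, together with the visible shape, these determine p as stated.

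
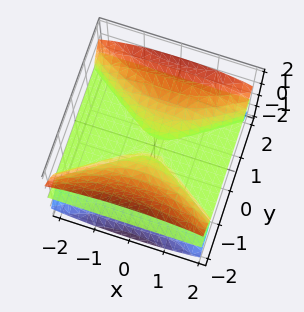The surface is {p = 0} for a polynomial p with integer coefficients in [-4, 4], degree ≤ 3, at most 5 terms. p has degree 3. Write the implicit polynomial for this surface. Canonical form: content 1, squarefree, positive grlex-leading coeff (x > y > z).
1. There are 3 components. They look like related sheets of one shape, so recover p as a whole.
2. Degree: no degree-2 surface has this shape, so deg p = 3.
3. Checking where it meets the axes: the visible y-axis segment lies entirely on the surface; it meets the z-axis at z = 0 (among the integer gridlines); the visible x-axis segment lies entirely on the surface.
4. Solving for integer coefficients yields p as stated.

x^2*z - 2*y^2*z + 3*z^3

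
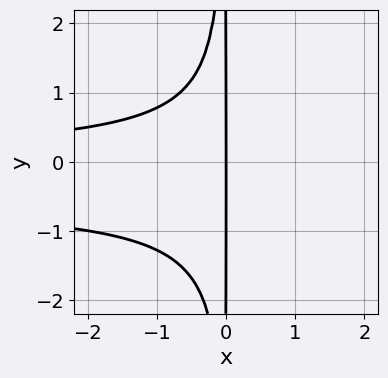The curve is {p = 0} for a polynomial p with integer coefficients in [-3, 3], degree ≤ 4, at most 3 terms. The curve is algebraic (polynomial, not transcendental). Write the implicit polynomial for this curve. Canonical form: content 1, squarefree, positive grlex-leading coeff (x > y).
2*x^2*y^2 + x^2*y + 2*x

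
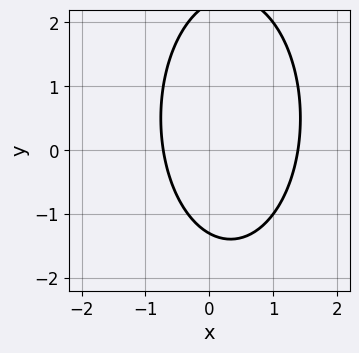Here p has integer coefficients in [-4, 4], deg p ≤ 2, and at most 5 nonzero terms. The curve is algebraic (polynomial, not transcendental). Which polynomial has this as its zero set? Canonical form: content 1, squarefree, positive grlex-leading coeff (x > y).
3*x^2 + y^2 - 2*x - y - 3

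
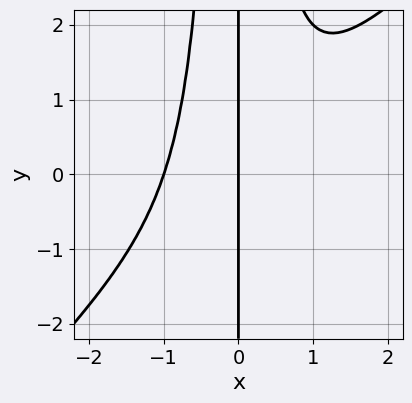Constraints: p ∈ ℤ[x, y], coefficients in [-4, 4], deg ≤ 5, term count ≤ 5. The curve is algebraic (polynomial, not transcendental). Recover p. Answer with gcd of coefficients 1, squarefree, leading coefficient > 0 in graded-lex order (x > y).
x^4 - x^3*y + x

First, the degree is 4 — no degree-3 curve has this shape.
Next, reading off the gridlines: the x-axis gridline crossings are at x ∈ {-1, 0}; every point of the y-axis in the box is on the curve.
Finally, solving for integer coefficients yields p as stated.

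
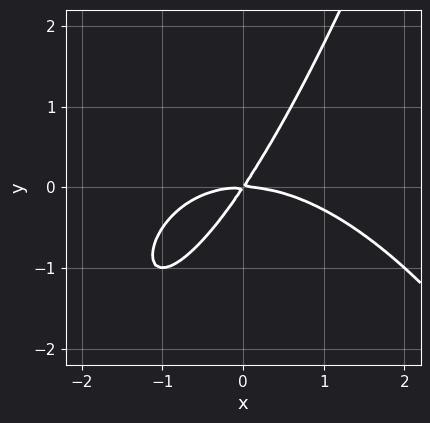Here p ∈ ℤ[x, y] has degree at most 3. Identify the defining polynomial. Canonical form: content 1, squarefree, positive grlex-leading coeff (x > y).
x^3 + 3*x*y - 2*y^2

(a) Degree: no degree-2 curve has this shape, so deg p = 3.
(b) From the axis intercepts and sections: it meets the y-axis at y = 0 (among the integer gridlines); one x-axis crossing is at x = 0.
(c) These observations pin down the coefficients.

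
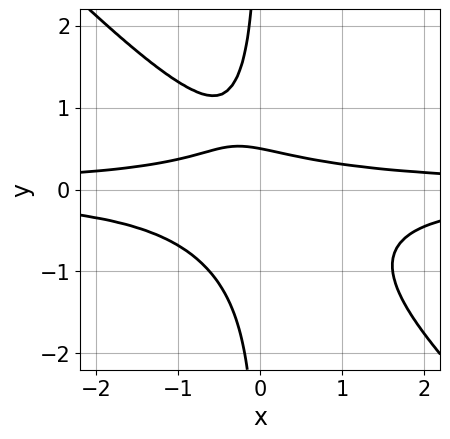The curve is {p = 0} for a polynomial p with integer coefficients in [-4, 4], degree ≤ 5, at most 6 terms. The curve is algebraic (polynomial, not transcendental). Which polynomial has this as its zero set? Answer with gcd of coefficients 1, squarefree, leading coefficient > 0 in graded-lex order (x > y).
3*x^2*y^2 + 3*x*y^3 + 2*y - 1

1. The degree is 4 — no degree-3 curve has this shape.
2. Checking where it meets the axes: the curve avoids every integer x-axis point in the box.
3. Assembling these constraints gives the stated polynomial.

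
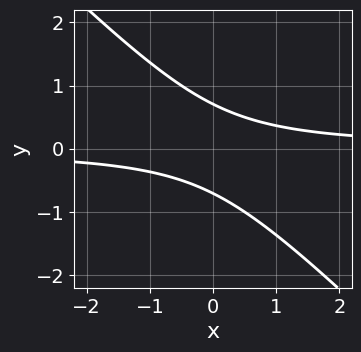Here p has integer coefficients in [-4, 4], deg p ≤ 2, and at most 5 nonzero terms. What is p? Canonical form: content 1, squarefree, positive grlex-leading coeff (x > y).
First, the degree is 2 — no degree-1 curve has this shape.
Then, from the visible intercepts: it misses every integer gridline on the x-axis.
Finally, the integer polynomial consistent with all of this is the stated p.

2*x*y + 2*y^2 - 1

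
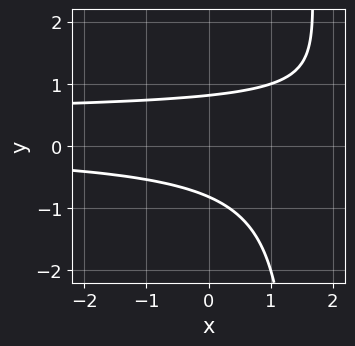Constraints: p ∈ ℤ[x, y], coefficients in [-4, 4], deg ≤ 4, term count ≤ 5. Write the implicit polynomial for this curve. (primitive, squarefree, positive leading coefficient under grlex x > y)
First, degree: the shape is more complex than any degree-2 curve, so deg p = 3.
Then, checking where it meets the axes: it misses every integer gridline on the x-axis.
Finally, putting this together gives p.

2*x*y^2 - x*y - 3*y^2 + 2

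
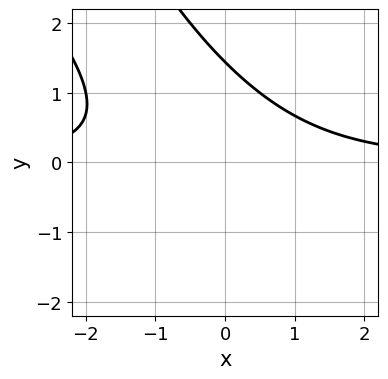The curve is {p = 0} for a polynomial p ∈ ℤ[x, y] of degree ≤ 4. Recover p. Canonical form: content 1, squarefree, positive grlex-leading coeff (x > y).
Degree: the shape is more complex than any degree-2 curve, so deg p = 3.
From the visible intercepts: no x-intercept at any integer in the box.
Putting this together gives p.

2*x^2*y + 3*x*y^2 + y^3 - 3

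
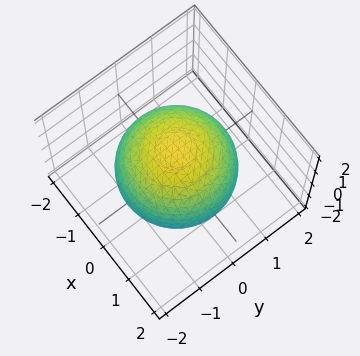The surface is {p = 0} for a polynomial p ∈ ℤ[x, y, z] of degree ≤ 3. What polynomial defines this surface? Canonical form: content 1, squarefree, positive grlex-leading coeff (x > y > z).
deg p = 2. Bounded and convex; a quadric.
Symmetries: rotational symmetry about the z-axis ⇒ p depends on x, y only through x² + y²; it's symmetric under z → −z, forcing even powers of z.
From the axis intercepts and sections: a circular section at z = 0 has radius between 1 and 2.
Together with the visible shape, these determine p as stated.

x^2 + y^2 + z^2 - 2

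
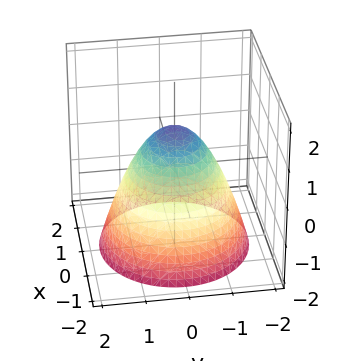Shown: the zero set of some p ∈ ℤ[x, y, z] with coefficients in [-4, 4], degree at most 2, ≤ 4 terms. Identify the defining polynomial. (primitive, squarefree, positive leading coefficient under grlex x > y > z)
x^2 + y^2 + z - 1

(a) The degree is 2 — no degree-1 surface has this shape.
(b) Symmetries: rotational symmetry about the z-axis ⇒ p depends on x, y only through x² + y².
(c) Checking where it meets the axes: the y-axis gridline crossings are at y ∈ {-1, 1}; it meets the z-axis at z = 1 (among the integer gridlines); among the integer gridlines, it crosses the x-axis at x ∈ {-1, 1}.
(d) Solving for integer coefficients yields p as stated.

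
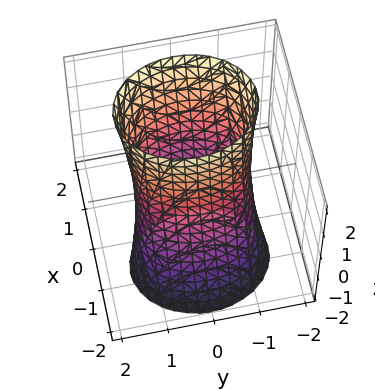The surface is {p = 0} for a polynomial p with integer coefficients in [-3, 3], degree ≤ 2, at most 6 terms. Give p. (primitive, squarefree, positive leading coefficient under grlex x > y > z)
3*x^2 - 2*x*z + 2*y^2 - 3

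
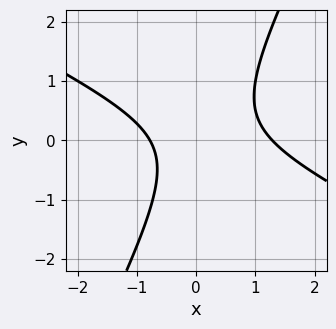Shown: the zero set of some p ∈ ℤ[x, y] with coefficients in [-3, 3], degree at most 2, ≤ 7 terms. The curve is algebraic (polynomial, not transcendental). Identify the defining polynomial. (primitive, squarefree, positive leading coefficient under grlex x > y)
2*x^2 + 3*x*y - 2*y^2 - x - 2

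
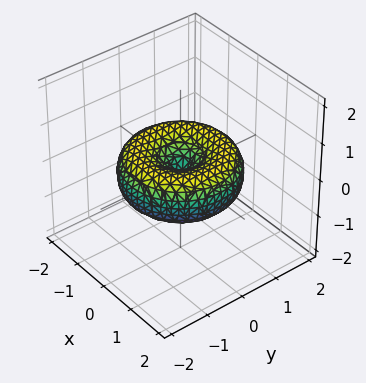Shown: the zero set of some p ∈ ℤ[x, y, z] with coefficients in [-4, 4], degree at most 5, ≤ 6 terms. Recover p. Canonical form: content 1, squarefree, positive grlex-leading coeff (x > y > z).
1. deg p = 4. The shape is more complex than any degree-3 surface.
2. Symmetries: the z-axis is an axis of rotation, so x and y enter only as x² + y².
3. Reading off the gridlines: it meets the x-axis at x = 0 (among the integer gridlines); one y-axis crossing is at y = 0; one z-axis crossing is at z = 0.
4. Fitting integer coefficients to these (and the overall shape) gives p.

x^4 + 2*x^2*y^2 + y^4 - 2*x^2 - 2*y^2 + 3*z^2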